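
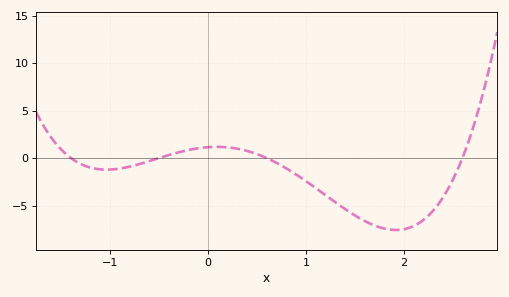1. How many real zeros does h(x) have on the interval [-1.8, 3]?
4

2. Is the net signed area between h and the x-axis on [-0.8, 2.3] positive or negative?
negative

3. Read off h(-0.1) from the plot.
1.03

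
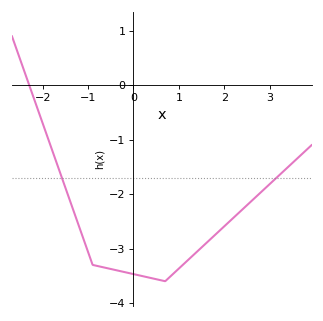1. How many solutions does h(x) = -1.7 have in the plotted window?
2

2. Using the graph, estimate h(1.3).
-3.13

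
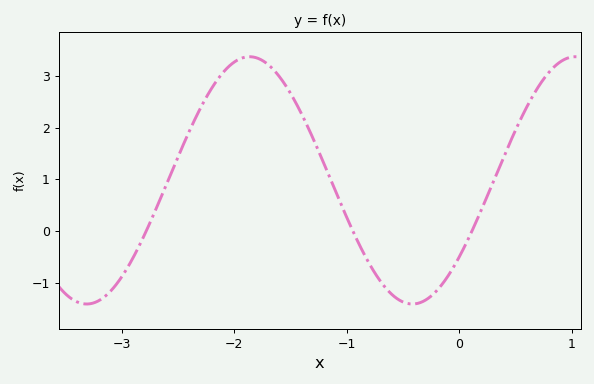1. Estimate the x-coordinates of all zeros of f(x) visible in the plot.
-2.78, -0.944, 0.114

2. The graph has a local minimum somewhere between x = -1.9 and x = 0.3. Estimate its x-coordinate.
-0.415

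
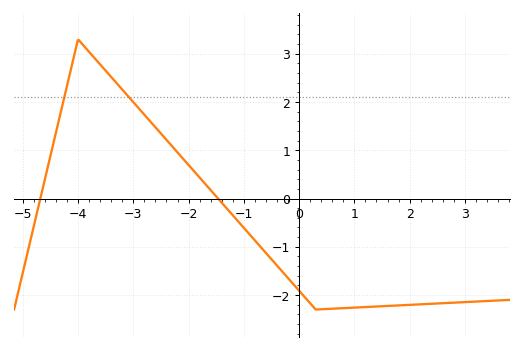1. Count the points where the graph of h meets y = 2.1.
2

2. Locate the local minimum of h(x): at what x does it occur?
0.4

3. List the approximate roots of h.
-4.6, -1.4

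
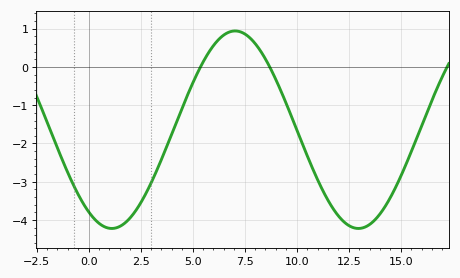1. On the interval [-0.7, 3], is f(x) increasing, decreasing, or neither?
neither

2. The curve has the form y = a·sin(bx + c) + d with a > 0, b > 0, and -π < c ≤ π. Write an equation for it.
y = 2.58sin(0.53x - 2.16) - 1.64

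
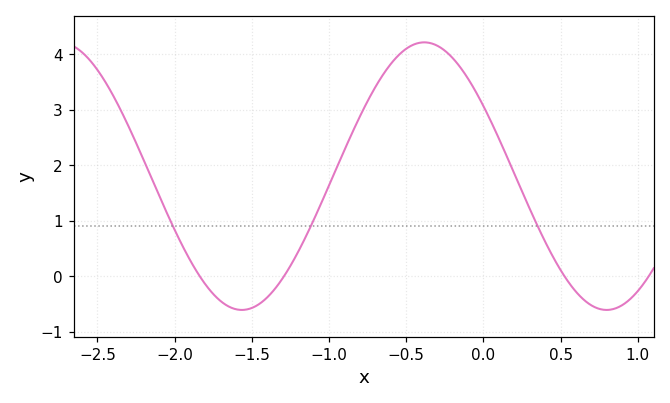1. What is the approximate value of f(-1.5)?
-0.575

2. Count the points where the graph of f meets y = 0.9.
3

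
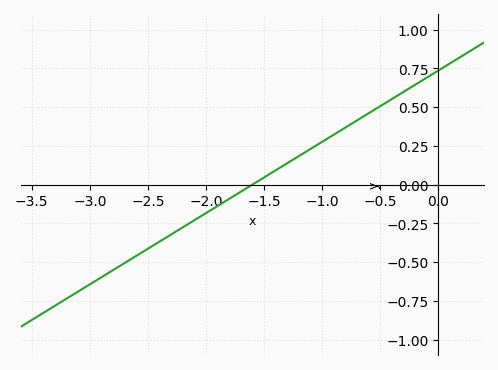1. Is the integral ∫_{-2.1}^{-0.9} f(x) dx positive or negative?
positive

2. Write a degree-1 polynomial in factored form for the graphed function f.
y = 0.46(x + 1.6)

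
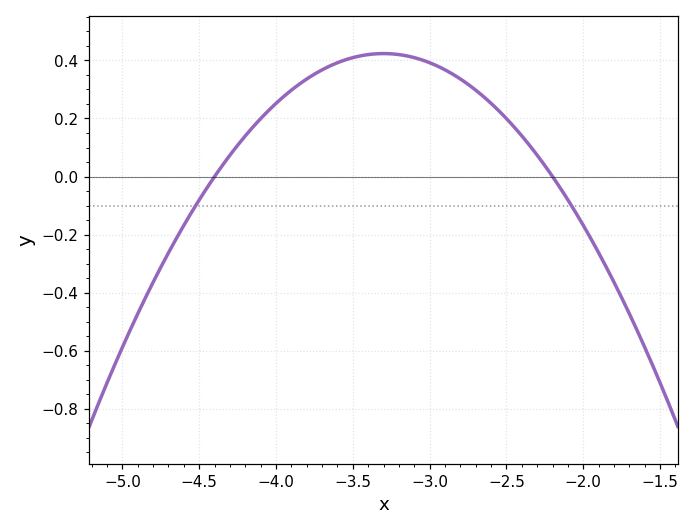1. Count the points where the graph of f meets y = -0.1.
2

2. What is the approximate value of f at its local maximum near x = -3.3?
0.424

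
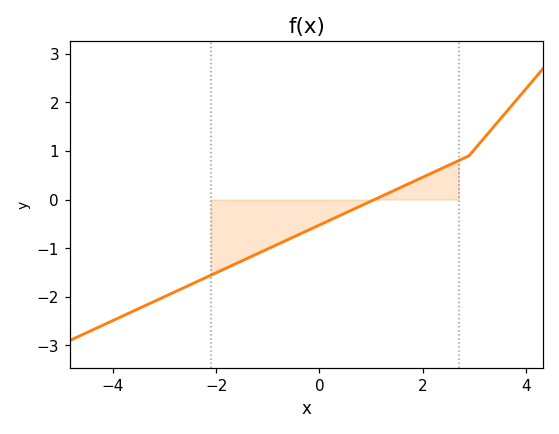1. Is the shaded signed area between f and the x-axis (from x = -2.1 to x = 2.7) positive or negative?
negative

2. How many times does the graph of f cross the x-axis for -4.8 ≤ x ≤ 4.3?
1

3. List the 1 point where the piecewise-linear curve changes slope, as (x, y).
(2.9, 0.9)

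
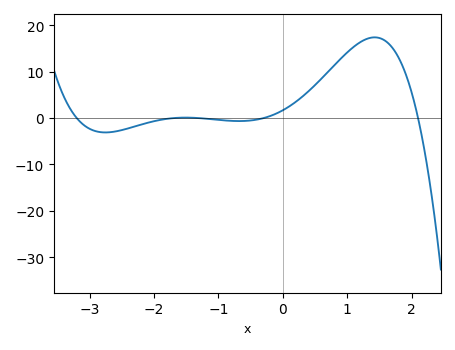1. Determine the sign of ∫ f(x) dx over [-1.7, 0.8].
positive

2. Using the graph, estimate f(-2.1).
-1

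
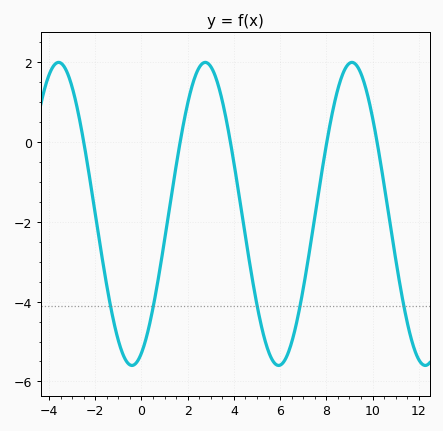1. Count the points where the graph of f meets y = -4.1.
5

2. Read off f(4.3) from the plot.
-1.6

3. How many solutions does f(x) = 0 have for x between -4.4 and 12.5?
5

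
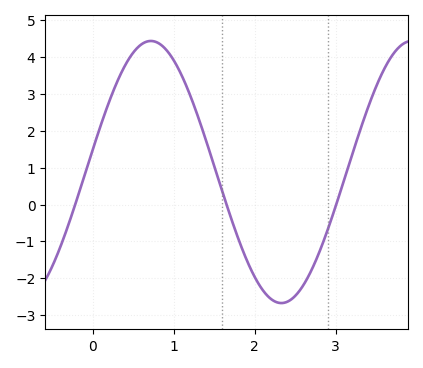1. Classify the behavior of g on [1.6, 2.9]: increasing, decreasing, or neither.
neither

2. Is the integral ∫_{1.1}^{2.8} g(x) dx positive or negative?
negative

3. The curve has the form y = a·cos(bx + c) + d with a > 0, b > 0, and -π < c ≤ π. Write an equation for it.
y = 3.55cos(1.9x - 1.4) + 0.88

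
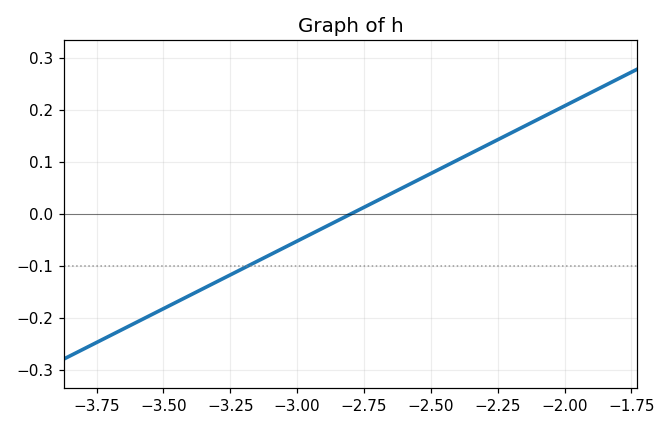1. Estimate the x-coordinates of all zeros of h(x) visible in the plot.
-2.8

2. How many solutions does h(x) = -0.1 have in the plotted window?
1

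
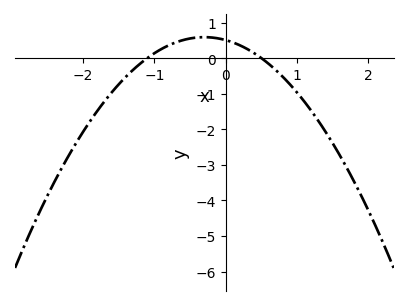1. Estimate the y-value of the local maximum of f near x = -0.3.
0.6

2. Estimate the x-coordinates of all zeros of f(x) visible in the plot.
-1.1, 0.5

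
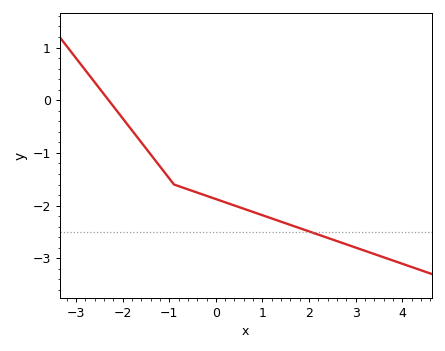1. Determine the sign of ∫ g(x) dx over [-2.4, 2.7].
negative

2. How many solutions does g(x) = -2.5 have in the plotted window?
1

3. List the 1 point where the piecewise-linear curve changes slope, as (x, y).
(-0.9, -1.6)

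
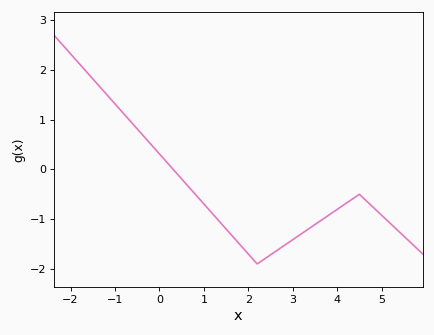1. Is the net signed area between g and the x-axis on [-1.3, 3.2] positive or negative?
negative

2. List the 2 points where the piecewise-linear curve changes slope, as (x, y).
(2.2, -1.9); (4.5, -0.5)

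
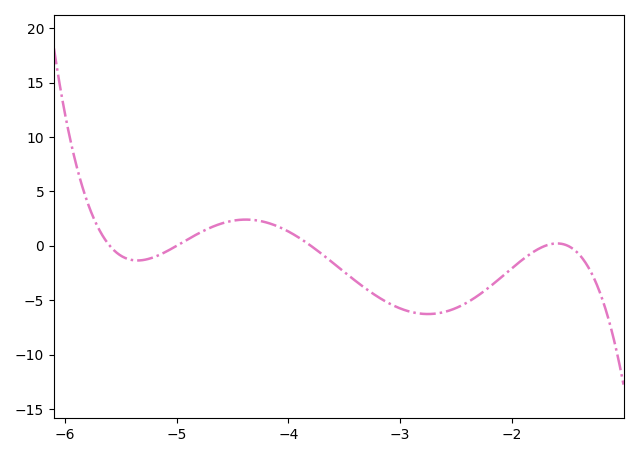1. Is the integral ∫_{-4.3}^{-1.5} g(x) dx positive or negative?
negative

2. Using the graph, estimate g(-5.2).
-1.03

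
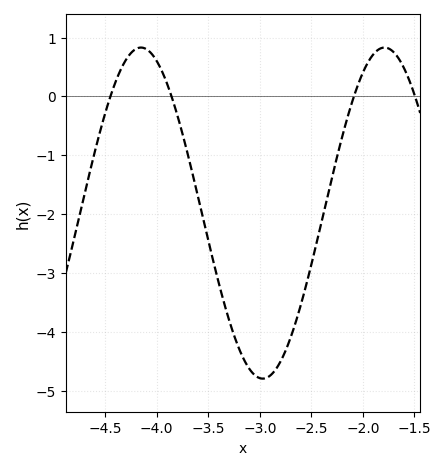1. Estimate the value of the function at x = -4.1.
0.802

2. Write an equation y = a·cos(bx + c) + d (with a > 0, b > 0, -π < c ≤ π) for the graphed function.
y = 2.81cos(2.66x - 1.52) - 1.98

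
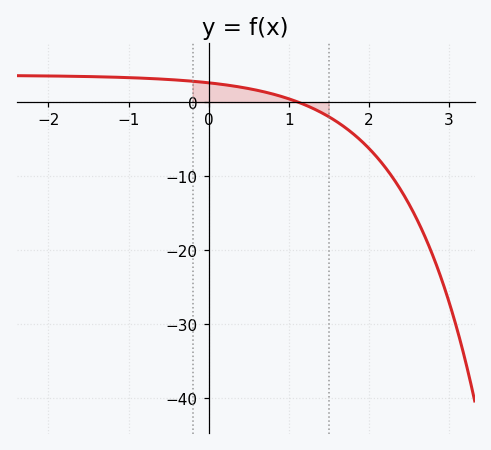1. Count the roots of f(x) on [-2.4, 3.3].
1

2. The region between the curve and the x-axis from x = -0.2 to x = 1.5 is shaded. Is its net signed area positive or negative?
positive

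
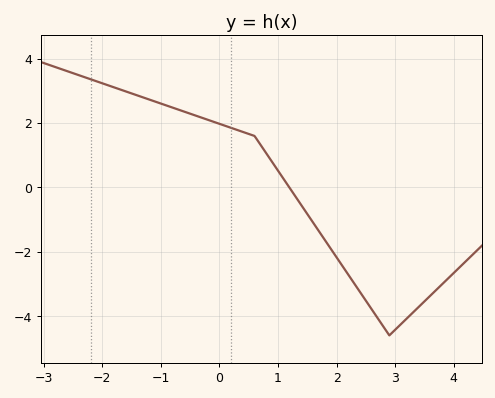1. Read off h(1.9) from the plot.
-1.9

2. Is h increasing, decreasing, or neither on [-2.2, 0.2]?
decreasing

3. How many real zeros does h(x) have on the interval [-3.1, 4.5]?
1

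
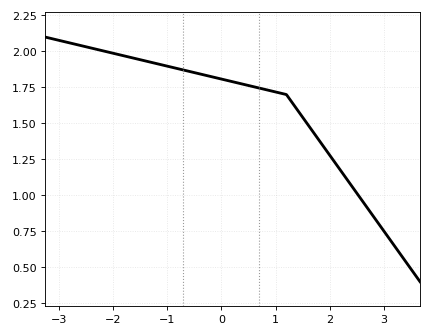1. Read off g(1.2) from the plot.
1.7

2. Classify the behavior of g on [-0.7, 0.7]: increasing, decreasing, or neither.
decreasing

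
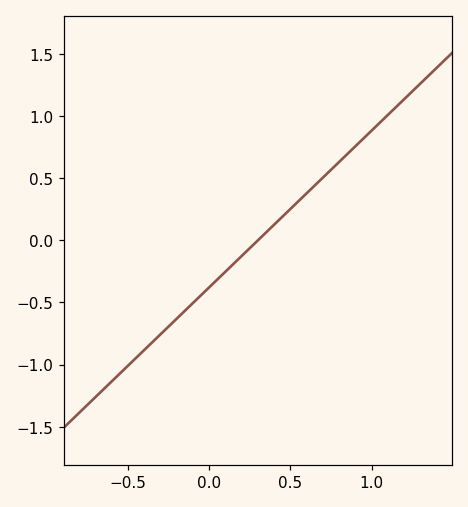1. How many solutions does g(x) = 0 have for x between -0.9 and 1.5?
1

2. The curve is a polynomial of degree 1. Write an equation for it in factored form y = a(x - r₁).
y = 1.26(x - 0.3)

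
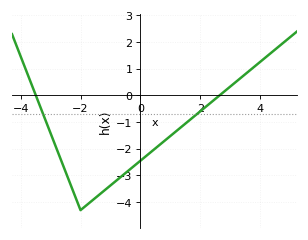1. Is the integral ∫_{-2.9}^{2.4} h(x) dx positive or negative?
negative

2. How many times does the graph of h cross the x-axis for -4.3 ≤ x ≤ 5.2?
2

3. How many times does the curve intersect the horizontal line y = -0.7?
2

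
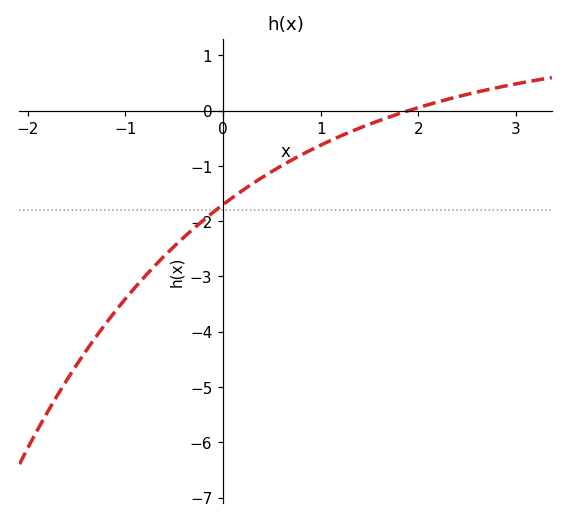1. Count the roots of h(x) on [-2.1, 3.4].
1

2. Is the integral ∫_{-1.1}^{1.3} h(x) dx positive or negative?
negative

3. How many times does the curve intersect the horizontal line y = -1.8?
1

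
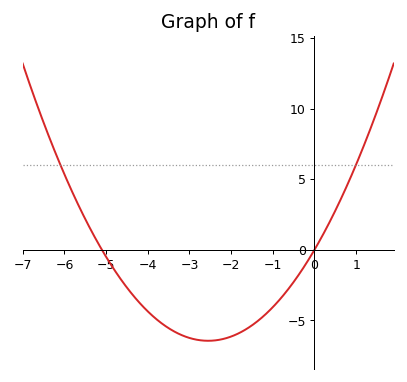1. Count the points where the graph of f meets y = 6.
2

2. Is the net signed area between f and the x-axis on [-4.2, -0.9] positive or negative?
negative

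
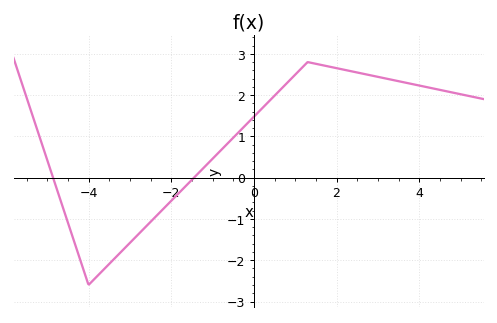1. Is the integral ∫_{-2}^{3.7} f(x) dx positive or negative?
positive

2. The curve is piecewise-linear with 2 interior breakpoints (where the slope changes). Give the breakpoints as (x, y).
(-4, -2.6); (1.3, 2.8)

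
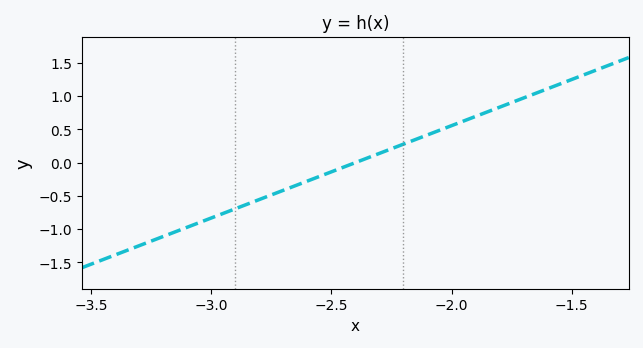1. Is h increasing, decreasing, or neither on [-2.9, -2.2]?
increasing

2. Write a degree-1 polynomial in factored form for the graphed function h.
y = 1.39(x + 2.4)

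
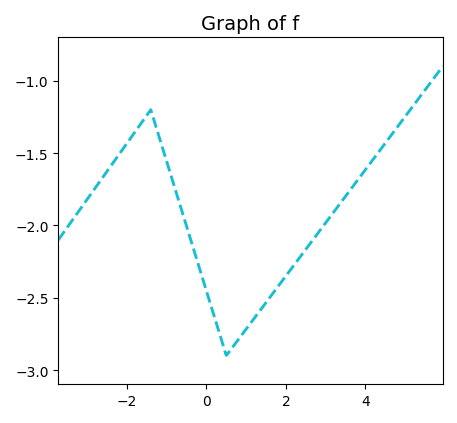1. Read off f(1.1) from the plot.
-2.68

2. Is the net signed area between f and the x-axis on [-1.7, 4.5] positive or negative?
negative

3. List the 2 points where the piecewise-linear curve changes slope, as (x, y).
(-1.4, -1.2); (0.5, -2.9)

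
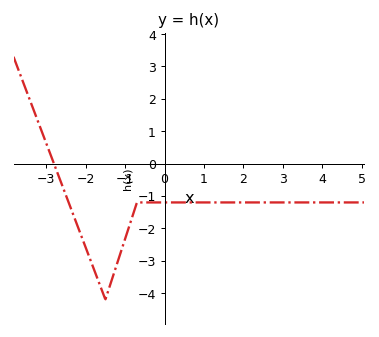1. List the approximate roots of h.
-2.8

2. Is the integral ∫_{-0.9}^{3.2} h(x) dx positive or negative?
negative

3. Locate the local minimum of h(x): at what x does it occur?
-1.5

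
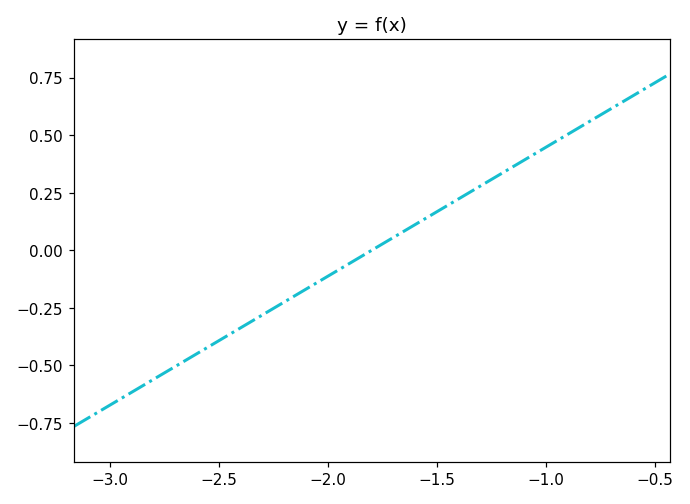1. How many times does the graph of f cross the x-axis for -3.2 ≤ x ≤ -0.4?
1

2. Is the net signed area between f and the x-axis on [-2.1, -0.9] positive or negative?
positive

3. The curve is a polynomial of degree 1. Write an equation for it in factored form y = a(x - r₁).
y = 0.56(x + 1.8)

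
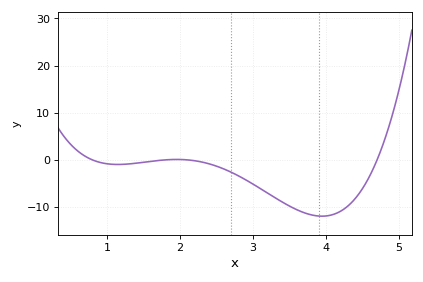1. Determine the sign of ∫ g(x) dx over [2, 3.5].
negative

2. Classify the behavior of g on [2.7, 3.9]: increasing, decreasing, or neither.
decreasing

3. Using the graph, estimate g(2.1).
0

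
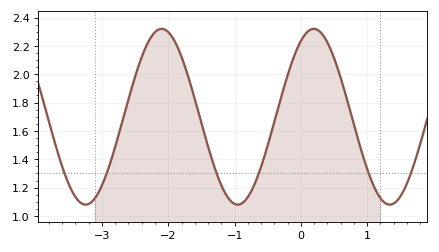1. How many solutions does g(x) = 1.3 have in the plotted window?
6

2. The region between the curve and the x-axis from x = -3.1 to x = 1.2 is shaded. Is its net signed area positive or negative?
positive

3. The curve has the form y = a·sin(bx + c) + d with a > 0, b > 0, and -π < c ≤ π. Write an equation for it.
y = 0.62sin(2.7x + 1) + 1.7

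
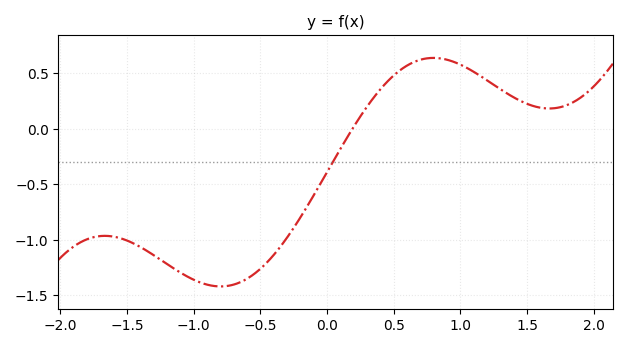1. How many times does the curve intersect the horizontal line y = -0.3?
1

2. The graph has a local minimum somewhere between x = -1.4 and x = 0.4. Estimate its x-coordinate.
-0.798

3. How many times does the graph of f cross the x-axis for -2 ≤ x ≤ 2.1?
1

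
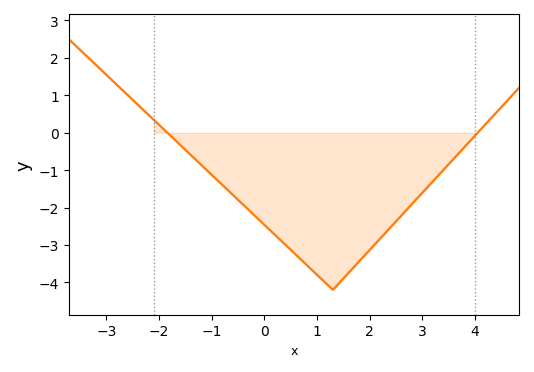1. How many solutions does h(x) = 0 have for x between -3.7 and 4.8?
2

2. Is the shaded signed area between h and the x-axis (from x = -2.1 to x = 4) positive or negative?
negative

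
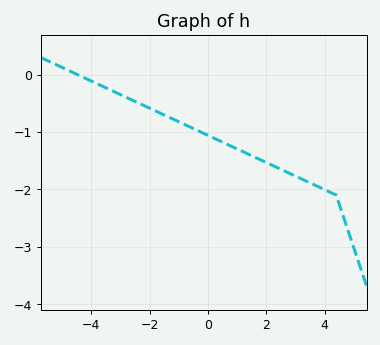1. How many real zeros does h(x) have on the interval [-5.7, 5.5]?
1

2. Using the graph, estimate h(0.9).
-1.3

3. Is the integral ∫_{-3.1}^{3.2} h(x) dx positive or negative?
negative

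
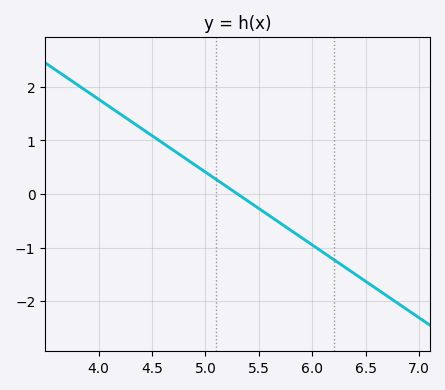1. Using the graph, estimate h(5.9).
-0.816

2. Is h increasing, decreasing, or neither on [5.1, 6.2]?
decreasing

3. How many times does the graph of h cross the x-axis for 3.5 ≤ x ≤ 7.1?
1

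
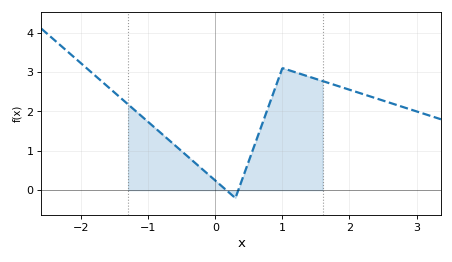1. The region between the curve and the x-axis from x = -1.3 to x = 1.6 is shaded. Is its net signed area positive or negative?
positive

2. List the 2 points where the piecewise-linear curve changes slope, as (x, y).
(0.3, -0.2); (1, 3.1)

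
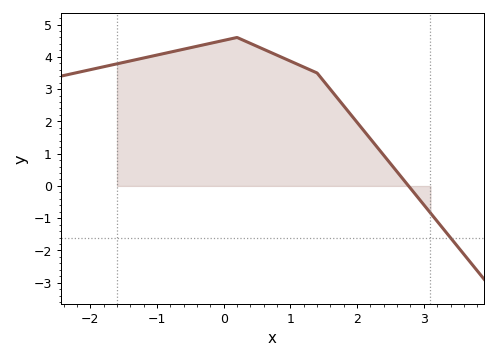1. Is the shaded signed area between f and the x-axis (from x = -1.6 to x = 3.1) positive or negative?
positive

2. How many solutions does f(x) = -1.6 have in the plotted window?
1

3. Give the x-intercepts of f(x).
2.8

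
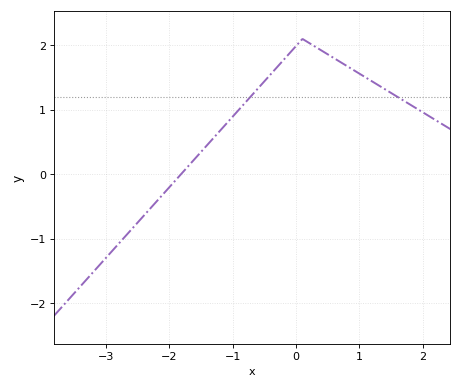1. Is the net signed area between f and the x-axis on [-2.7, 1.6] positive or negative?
positive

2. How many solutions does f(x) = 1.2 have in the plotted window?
2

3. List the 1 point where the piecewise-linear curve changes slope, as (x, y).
(0.1, 2.1)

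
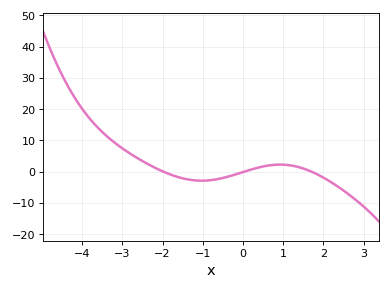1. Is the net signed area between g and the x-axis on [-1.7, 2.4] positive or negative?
negative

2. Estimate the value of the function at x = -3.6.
13.9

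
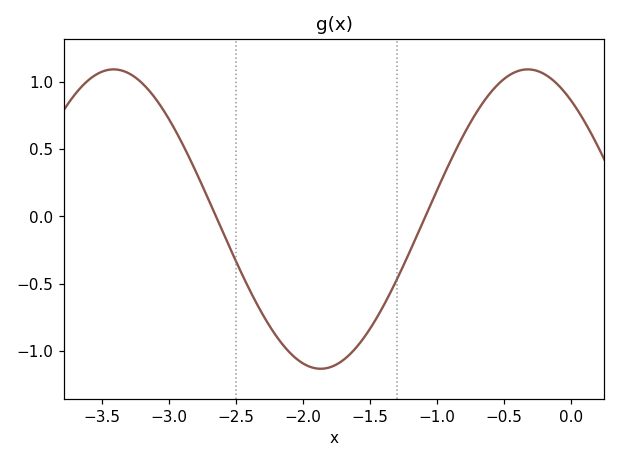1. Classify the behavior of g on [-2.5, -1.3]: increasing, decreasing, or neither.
neither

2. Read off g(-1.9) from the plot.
-1.13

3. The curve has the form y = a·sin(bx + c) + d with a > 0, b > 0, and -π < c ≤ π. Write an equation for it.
y = 1.11sin(2.03x + 2.22) - 0.02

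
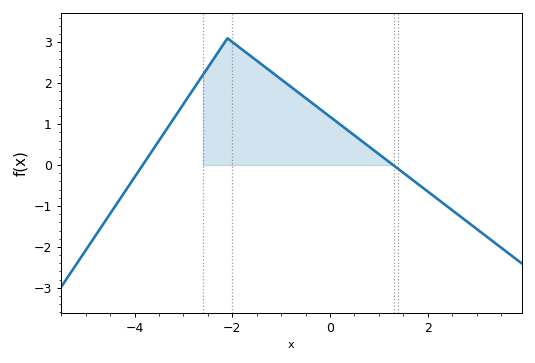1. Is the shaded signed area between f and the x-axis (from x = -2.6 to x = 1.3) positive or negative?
positive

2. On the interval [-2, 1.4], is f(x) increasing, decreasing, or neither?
decreasing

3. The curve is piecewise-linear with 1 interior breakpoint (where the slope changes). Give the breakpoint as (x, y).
(-2.1, 3.1)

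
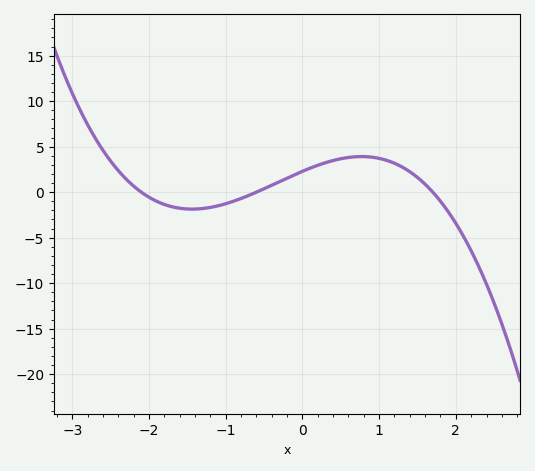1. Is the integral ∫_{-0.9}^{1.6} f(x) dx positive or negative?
positive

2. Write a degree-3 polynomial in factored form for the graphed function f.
y = -1.07(x + 2.1)(x + 0.6)(x - 1.7)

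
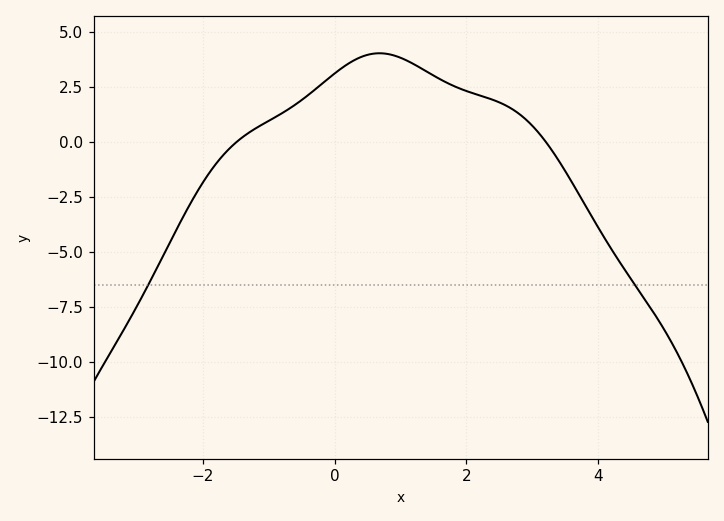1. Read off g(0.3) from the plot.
3.8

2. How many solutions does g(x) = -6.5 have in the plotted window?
2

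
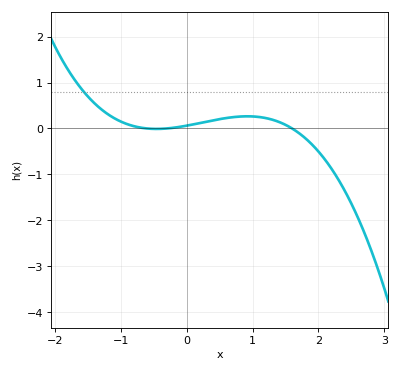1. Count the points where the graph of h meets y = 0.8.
1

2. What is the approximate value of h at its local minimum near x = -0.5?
-0.01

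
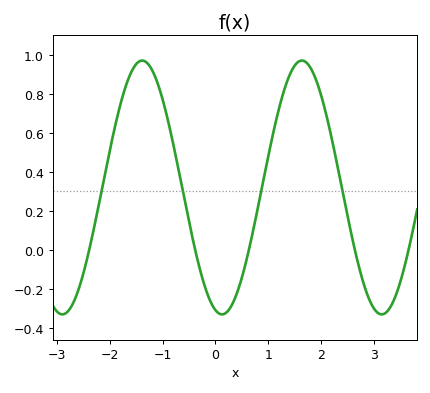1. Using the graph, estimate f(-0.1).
-0.26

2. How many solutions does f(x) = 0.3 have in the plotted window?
4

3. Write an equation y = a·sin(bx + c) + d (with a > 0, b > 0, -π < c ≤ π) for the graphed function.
y = 0.65sin(2.08x - 1.83) + 0.32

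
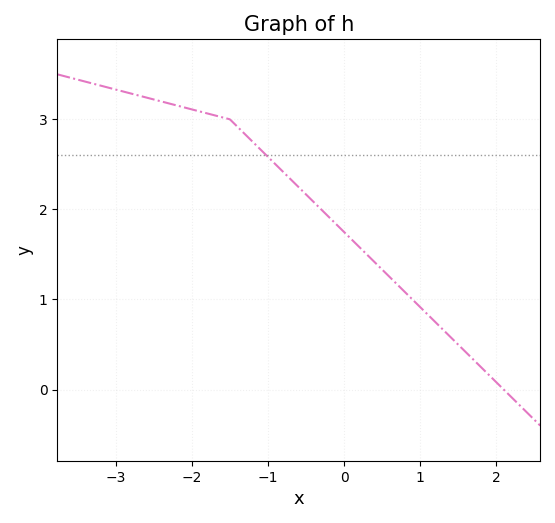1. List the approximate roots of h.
2.1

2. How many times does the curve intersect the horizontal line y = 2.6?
1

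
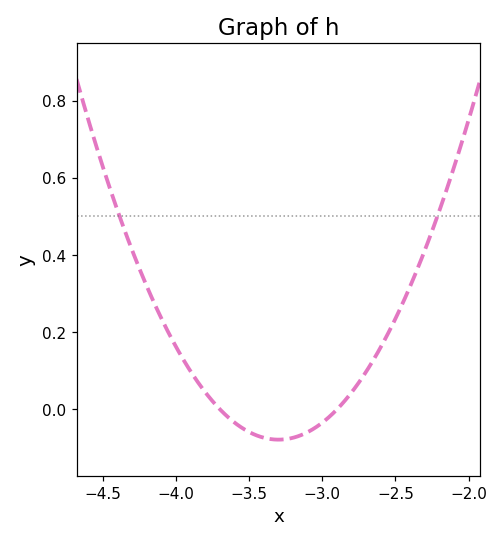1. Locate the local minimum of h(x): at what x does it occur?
-3.3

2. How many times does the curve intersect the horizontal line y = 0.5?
2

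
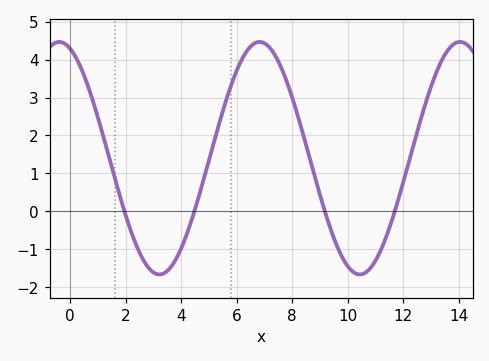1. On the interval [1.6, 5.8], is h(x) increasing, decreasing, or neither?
neither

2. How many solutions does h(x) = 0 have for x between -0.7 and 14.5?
4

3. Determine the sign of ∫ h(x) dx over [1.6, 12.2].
positive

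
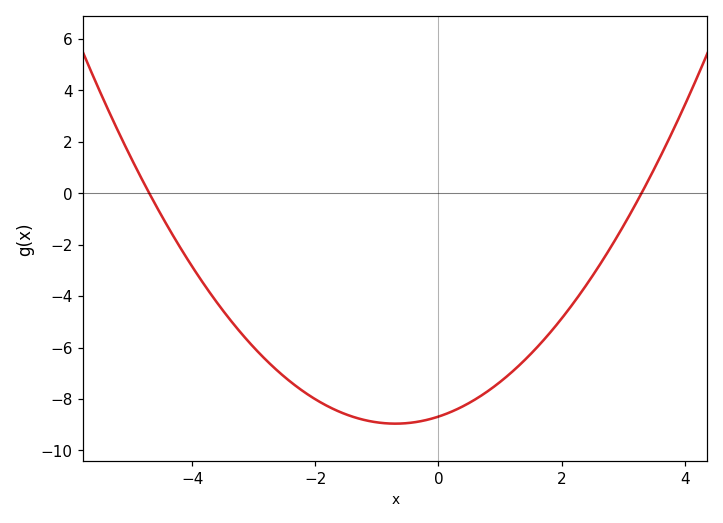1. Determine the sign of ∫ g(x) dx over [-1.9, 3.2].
negative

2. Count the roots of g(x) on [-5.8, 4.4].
2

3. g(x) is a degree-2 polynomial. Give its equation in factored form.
y = 0.56(x + 4.7)(x - 3.3)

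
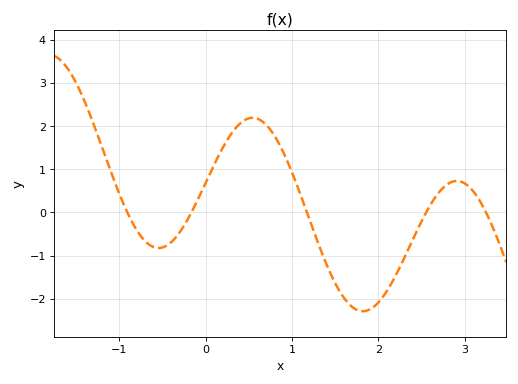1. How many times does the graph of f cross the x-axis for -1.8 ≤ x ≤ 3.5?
5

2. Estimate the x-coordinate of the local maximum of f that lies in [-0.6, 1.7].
0.5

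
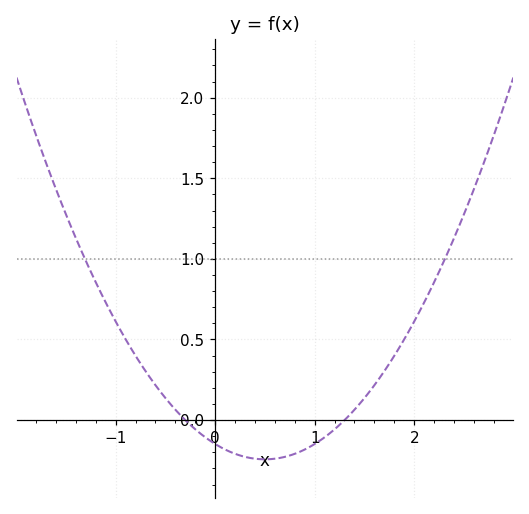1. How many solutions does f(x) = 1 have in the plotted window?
2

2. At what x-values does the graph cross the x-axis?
-0.3, 1.3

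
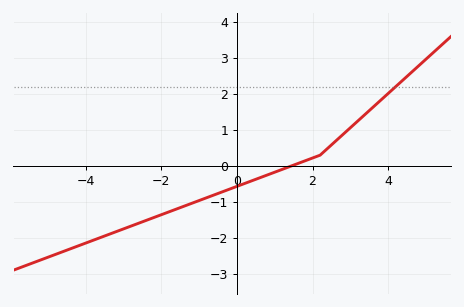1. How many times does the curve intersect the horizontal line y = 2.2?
1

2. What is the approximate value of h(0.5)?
-0.371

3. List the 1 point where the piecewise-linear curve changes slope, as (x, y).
(2.2, 0.3)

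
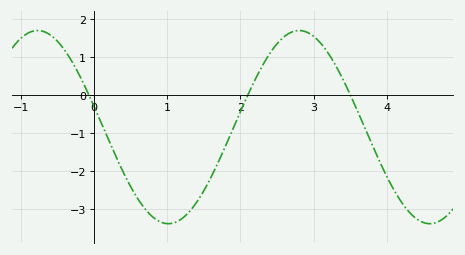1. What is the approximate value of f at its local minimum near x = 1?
-3.4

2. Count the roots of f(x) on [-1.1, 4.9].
3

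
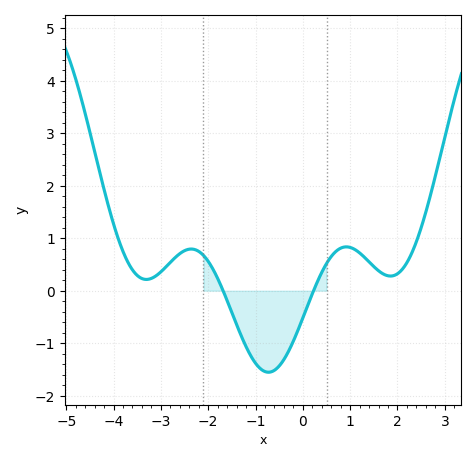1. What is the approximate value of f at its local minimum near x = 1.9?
0.279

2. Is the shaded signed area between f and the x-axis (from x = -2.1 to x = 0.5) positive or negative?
negative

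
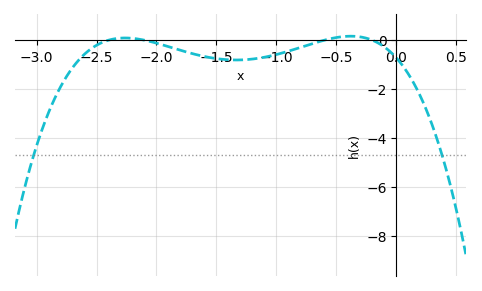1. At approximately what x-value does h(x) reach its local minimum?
-1.3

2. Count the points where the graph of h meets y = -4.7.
2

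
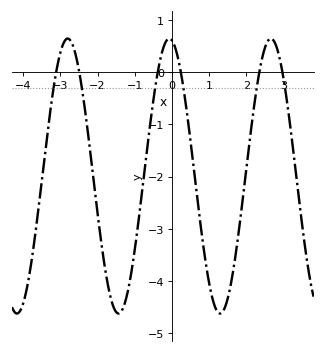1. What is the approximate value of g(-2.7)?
0.6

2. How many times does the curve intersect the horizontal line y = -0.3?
6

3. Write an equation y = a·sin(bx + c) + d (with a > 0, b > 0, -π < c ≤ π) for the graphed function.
y = 2.64sin(2.3x + 1.7) - 1.99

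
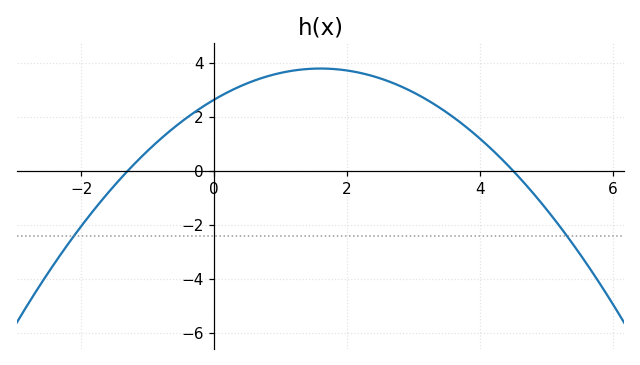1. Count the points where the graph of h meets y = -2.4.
2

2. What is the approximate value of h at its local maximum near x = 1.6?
3.8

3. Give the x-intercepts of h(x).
-1.4, 4.6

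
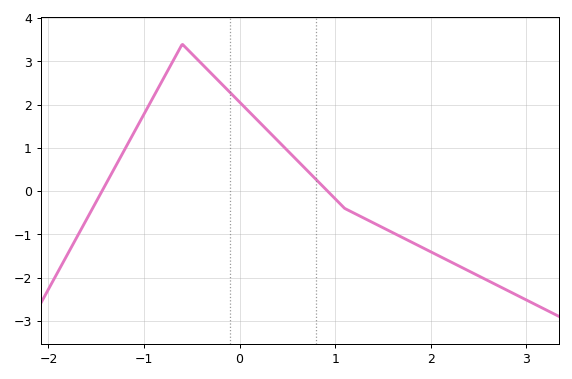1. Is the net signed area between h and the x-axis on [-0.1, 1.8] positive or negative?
positive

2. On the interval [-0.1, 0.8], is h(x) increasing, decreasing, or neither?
decreasing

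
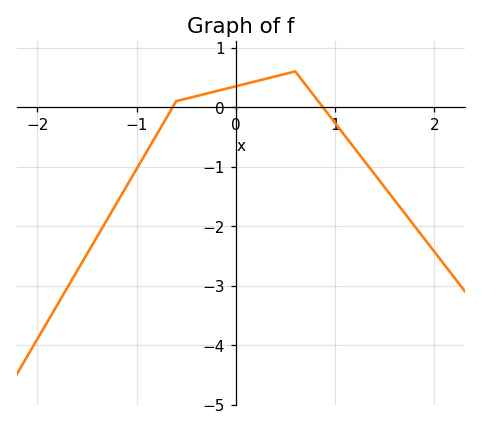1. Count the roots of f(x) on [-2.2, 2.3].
2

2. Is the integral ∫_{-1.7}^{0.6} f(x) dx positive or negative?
negative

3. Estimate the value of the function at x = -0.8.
-0.472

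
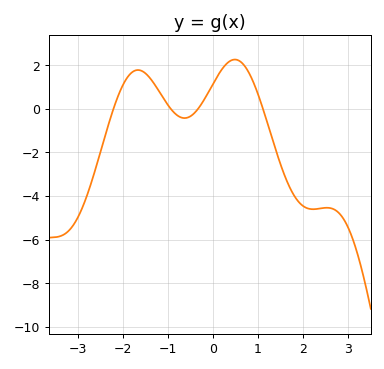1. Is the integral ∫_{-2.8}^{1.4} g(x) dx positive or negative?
positive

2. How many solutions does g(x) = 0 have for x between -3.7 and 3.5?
4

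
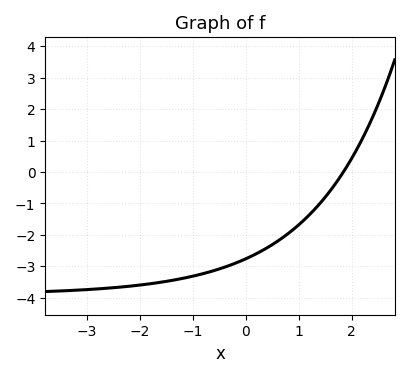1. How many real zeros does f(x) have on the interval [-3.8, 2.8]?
1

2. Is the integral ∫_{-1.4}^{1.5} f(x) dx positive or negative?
negative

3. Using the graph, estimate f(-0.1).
-2.83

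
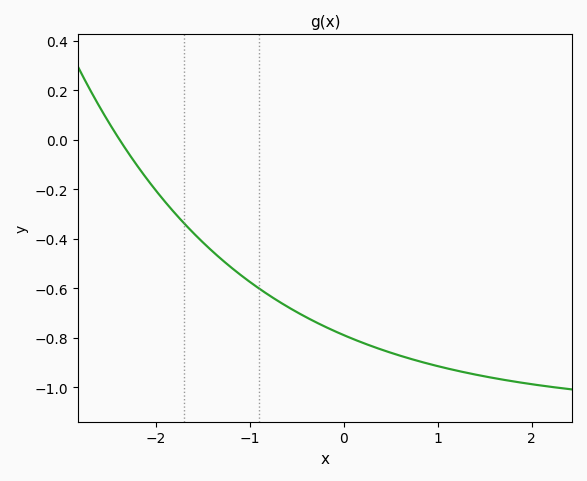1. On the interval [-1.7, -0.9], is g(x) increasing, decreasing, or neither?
decreasing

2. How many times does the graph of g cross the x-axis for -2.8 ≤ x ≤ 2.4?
1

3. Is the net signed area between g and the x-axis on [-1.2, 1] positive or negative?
negative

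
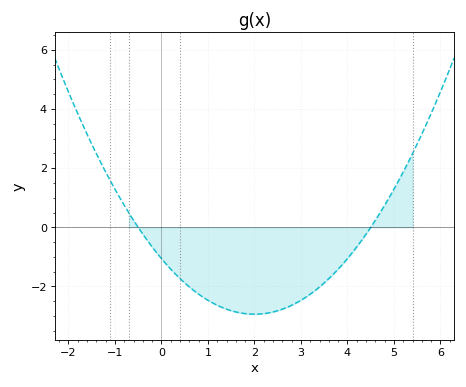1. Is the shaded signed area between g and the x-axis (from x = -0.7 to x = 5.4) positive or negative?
negative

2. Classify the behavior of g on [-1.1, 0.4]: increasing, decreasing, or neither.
decreasing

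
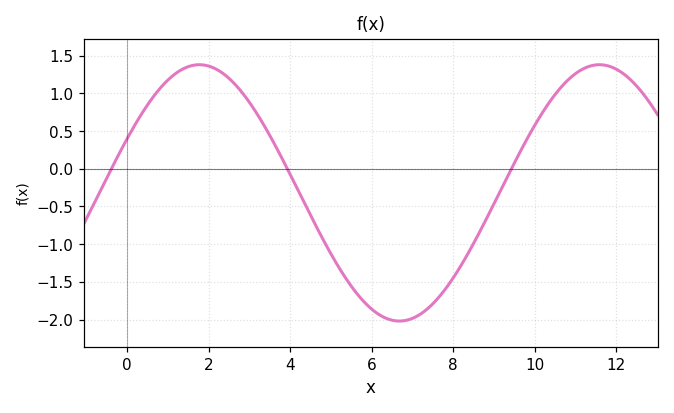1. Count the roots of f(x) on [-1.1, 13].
3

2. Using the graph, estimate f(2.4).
1.24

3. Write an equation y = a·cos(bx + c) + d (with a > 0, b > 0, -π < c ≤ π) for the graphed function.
y = 1.7cos(0.64x - 1.13) - 0.32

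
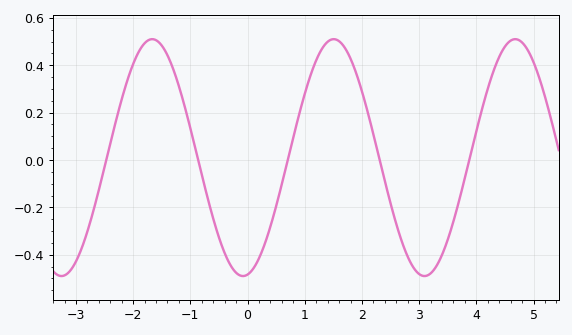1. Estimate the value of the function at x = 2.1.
0.2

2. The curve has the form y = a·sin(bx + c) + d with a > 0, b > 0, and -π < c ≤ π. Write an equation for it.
y = 0.5sin(2x - 1.4) + 0.01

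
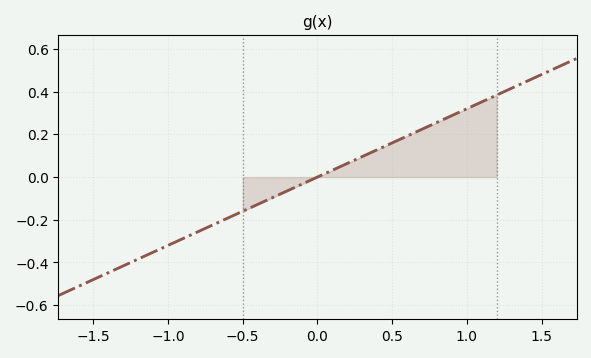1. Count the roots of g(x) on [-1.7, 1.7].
1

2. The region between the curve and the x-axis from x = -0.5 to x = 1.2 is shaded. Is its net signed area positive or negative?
positive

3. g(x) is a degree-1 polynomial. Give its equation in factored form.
y = 0.32(x - 0)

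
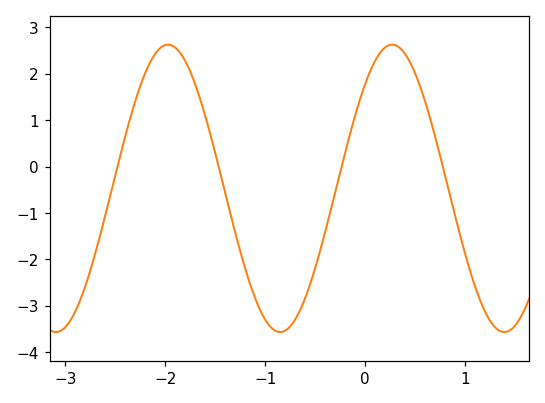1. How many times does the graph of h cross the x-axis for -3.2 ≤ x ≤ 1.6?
4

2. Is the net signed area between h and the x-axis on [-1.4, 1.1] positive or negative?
negative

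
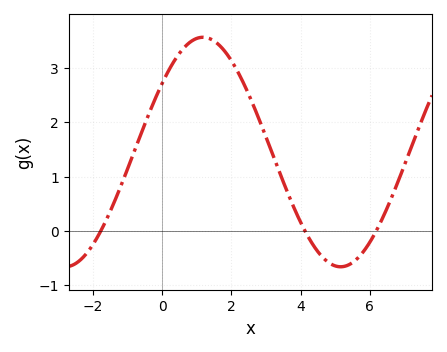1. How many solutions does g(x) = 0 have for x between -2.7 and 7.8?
3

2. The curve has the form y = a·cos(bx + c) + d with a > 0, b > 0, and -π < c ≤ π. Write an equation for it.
y = 2.11cos(0.79x - 0.93) + 1.45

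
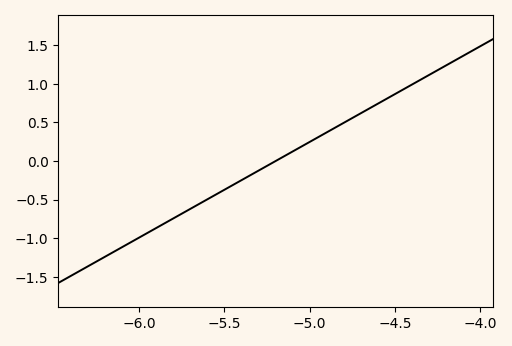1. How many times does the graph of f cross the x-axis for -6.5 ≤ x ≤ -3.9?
1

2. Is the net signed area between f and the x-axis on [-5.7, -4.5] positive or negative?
positive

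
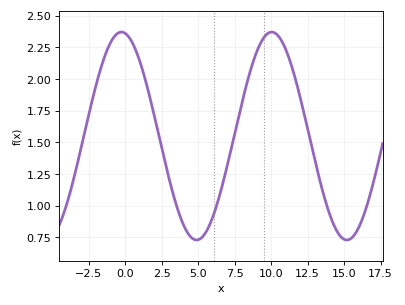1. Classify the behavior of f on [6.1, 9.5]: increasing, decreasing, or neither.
increasing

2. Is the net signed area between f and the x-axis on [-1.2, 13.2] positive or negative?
positive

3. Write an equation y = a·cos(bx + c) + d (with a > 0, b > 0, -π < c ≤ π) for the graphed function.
y = 0.82cos(0.61x + 0.16) + 1.55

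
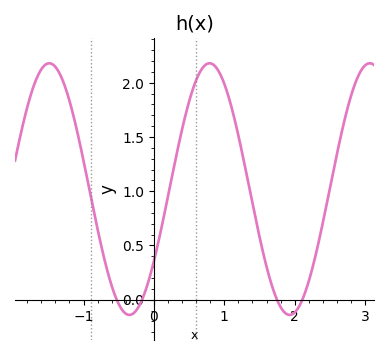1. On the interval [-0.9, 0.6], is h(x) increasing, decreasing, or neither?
neither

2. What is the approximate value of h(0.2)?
0.95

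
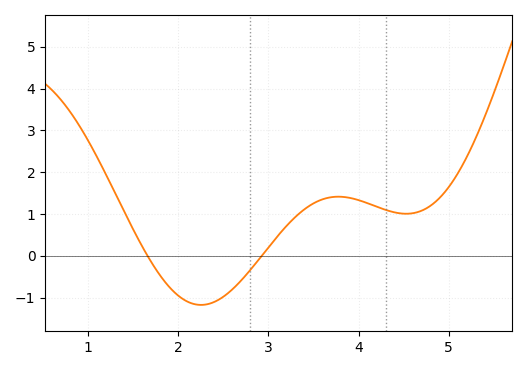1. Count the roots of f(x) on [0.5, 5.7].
2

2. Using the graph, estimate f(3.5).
1.3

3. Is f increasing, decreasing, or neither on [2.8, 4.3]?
neither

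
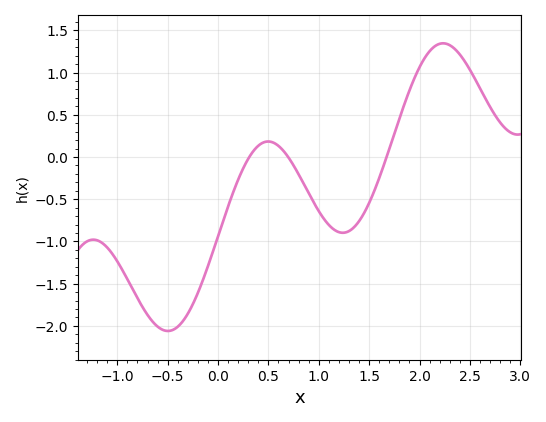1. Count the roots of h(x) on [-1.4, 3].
3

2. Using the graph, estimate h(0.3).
0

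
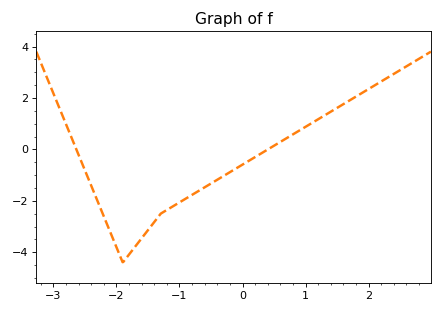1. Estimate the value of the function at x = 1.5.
1.61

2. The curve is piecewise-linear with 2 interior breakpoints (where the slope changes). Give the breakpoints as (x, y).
(-1.9, -4.4); (-1.3, -2.5)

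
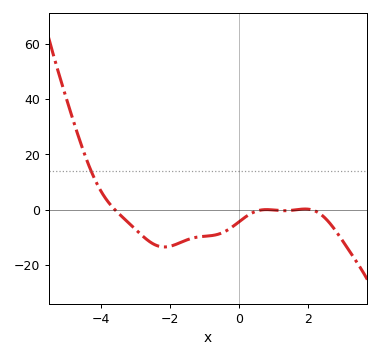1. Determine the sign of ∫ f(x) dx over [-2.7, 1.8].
negative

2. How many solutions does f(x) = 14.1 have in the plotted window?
1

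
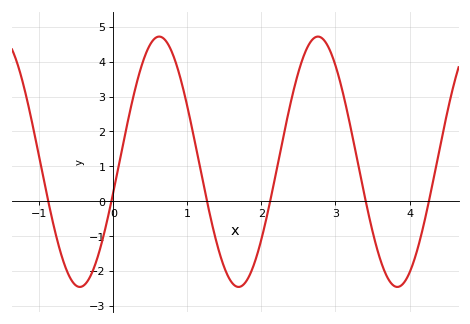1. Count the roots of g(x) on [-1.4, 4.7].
6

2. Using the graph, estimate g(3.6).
-1.64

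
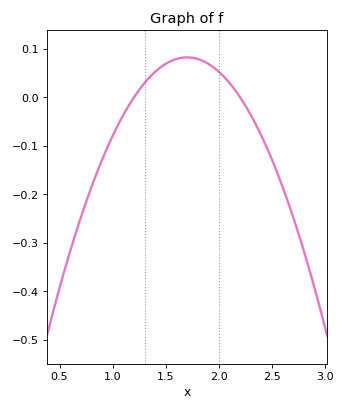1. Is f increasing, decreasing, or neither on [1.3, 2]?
neither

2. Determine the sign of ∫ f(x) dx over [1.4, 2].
positive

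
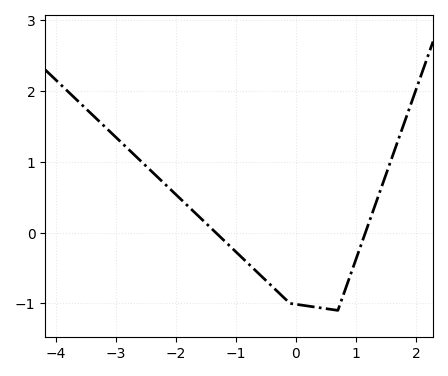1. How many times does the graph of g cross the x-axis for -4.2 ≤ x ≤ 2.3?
2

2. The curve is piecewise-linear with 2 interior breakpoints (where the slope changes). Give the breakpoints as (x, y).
(-0.1, -1); (0.7, -1.1)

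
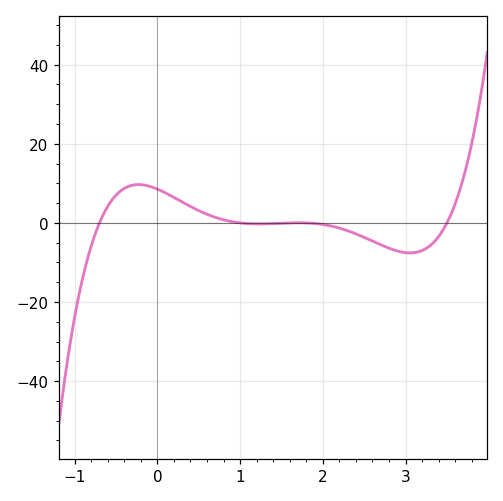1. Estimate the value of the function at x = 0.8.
0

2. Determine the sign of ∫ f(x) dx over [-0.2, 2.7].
positive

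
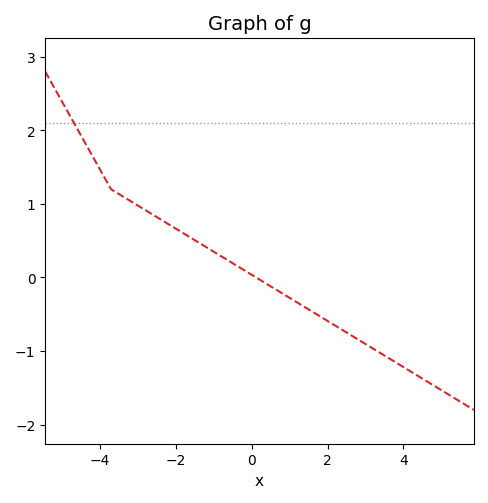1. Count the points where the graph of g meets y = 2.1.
1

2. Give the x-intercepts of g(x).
0.2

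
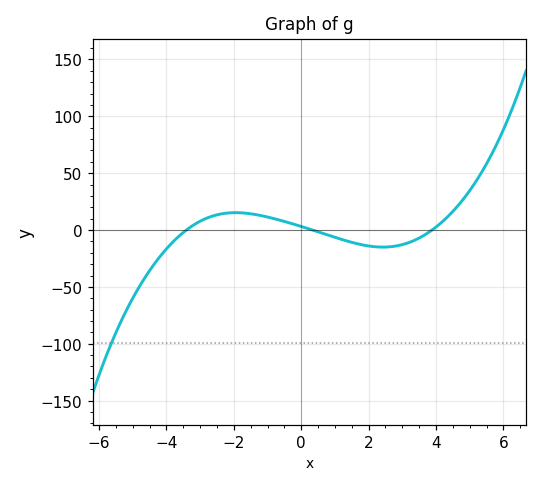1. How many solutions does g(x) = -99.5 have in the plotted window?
1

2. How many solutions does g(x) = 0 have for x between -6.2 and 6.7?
3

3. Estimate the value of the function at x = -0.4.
5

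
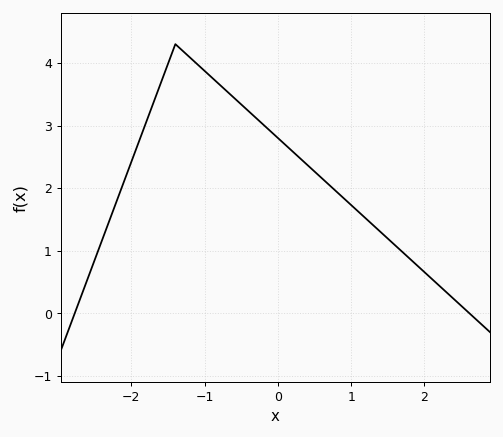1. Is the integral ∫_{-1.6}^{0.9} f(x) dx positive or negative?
positive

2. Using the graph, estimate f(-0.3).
3.12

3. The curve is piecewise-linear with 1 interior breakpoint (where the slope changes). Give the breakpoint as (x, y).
(-1.4, 4.3)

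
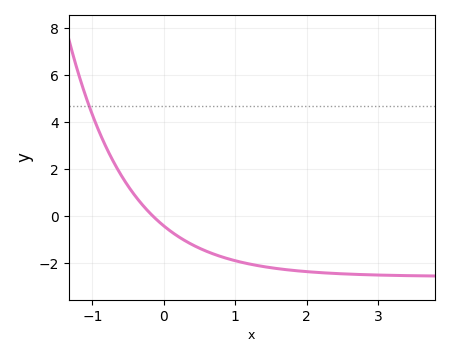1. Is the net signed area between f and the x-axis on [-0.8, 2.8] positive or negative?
negative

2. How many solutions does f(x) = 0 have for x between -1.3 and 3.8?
1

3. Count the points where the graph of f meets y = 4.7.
1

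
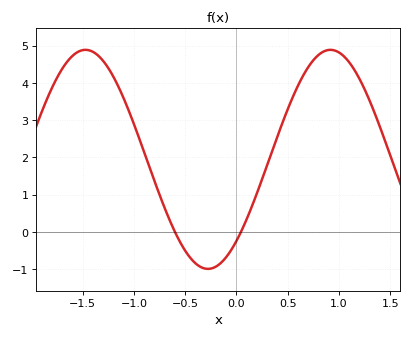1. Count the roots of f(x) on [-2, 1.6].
2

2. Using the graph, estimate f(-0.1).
-0.7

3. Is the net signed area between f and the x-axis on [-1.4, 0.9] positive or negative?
positive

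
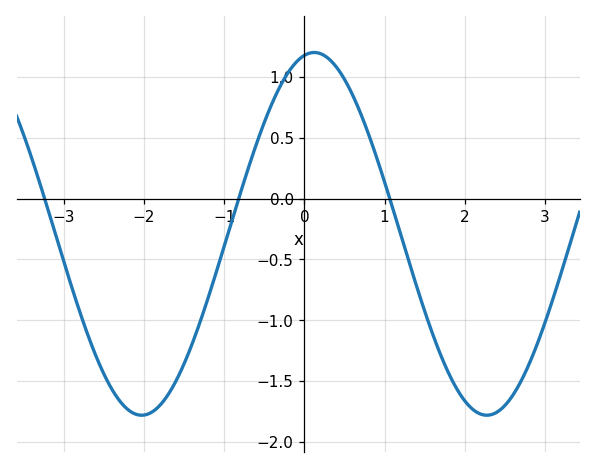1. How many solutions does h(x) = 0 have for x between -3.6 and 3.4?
3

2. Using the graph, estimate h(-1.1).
-0.608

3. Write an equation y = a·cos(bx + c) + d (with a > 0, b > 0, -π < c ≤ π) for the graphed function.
y = 1.49cos(1.46x - 0.18) - 0.29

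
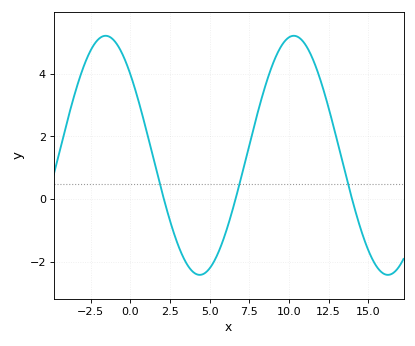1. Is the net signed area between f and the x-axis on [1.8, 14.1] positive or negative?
positive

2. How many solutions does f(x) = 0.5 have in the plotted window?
3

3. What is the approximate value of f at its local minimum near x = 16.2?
-2.4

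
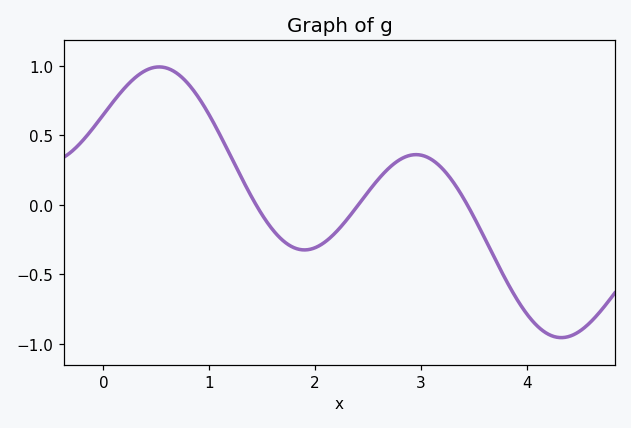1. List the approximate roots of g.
1.4, 2.4, 3.4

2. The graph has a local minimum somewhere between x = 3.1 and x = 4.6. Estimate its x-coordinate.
4.3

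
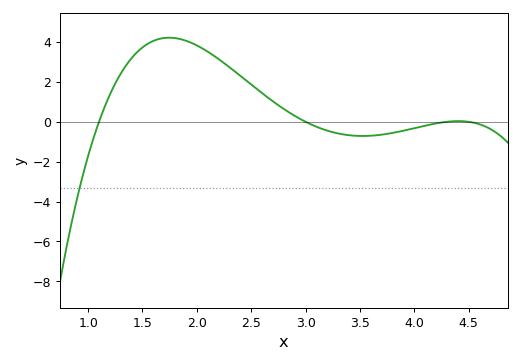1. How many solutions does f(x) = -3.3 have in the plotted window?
1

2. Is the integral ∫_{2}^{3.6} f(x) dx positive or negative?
positive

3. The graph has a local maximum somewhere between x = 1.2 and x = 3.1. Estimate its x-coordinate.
1.7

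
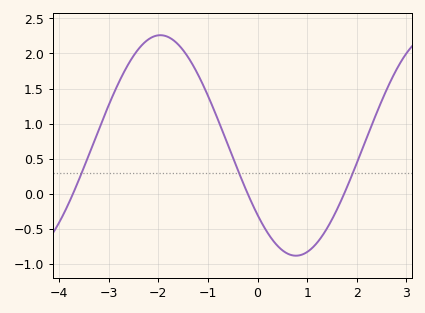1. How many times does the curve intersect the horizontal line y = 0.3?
3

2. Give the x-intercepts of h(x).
-3.72, -0.196, 1.74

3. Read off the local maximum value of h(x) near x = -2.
2.26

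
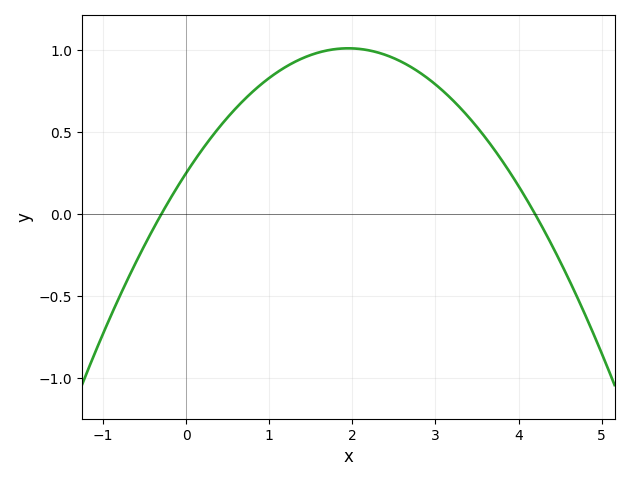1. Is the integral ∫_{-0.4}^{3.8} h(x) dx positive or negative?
positive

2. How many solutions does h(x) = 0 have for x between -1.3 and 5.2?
2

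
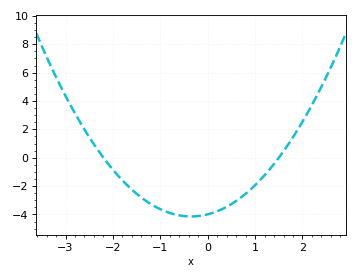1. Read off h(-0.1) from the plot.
-4.07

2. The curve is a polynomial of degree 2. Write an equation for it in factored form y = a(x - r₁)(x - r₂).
y = 1.21(x + 2.2)(x - 1.5)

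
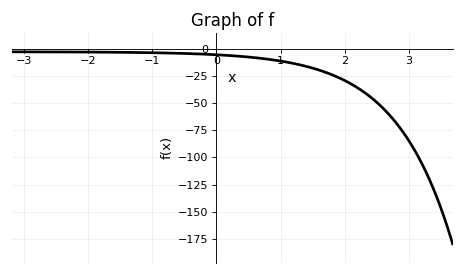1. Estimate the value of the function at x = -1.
-3.78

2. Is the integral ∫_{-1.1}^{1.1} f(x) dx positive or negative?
negative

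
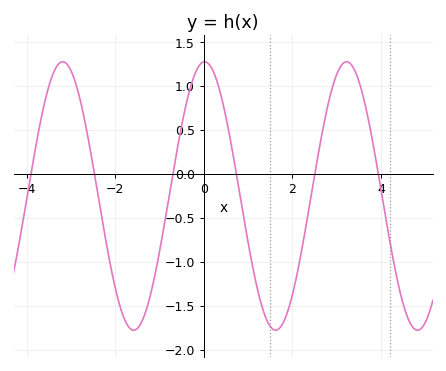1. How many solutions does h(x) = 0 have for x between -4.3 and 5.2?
6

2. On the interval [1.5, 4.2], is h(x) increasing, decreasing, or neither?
neither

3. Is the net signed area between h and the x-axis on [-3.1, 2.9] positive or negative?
negative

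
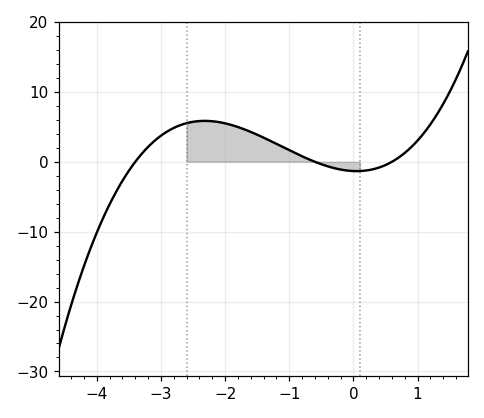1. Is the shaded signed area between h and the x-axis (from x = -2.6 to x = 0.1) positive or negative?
positive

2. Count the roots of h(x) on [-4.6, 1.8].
3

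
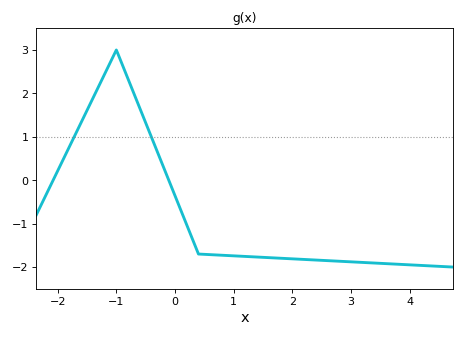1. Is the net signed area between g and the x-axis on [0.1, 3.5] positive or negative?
negative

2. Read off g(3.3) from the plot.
-1.9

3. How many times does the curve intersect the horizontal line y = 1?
2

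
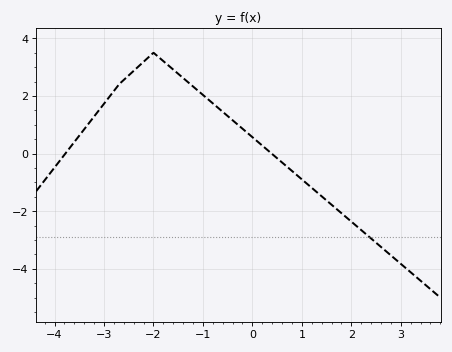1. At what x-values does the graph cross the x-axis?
-3.8, 0.4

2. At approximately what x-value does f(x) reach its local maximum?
-2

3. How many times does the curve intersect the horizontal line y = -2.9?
1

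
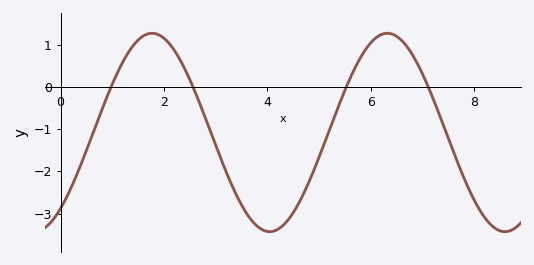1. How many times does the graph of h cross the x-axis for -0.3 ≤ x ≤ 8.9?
4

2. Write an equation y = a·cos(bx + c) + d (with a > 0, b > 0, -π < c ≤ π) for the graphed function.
y = 2.35cos(1.38x - 2.44) - 1.08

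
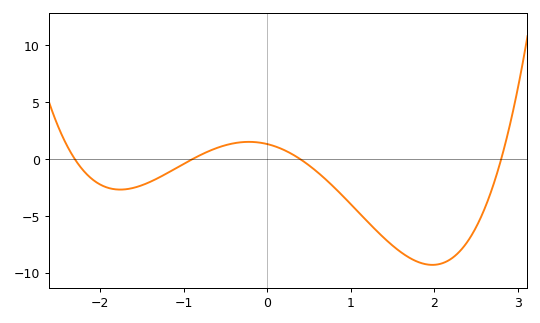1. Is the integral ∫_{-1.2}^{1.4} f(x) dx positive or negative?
negative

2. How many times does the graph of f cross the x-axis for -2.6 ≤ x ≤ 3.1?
4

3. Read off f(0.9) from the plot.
-3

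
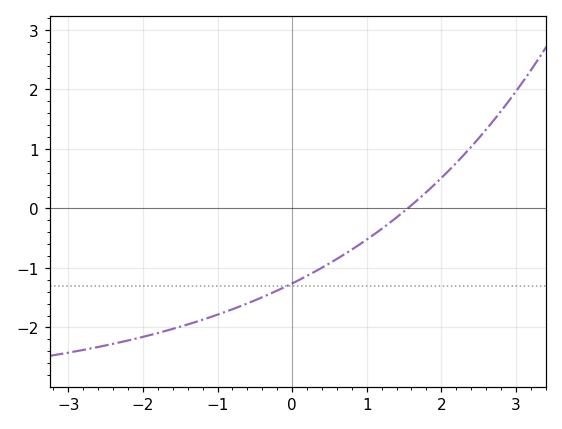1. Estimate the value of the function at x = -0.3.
-1.4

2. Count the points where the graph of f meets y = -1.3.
1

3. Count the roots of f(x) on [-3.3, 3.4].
1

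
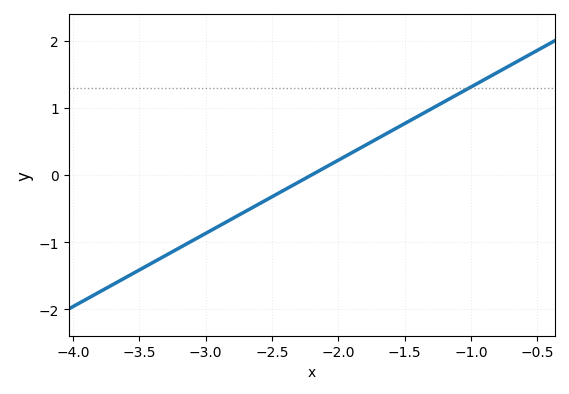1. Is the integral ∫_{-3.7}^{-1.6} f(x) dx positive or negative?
negative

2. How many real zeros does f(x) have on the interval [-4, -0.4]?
1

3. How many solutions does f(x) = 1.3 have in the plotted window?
1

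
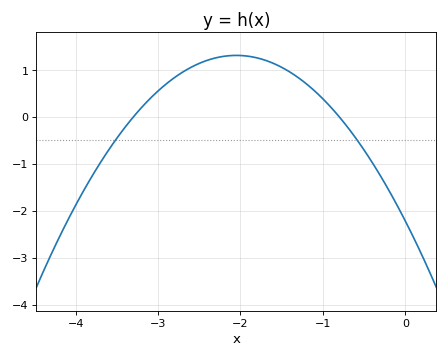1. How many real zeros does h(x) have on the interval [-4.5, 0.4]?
2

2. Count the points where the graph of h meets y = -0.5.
2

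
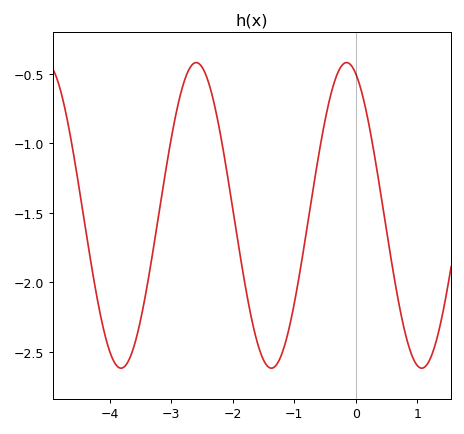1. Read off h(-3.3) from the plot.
-1.79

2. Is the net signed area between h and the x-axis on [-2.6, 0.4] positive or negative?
negative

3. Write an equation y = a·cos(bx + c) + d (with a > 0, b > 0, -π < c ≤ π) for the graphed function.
y = 1.1cos(2.57x + 0.38) - 1.52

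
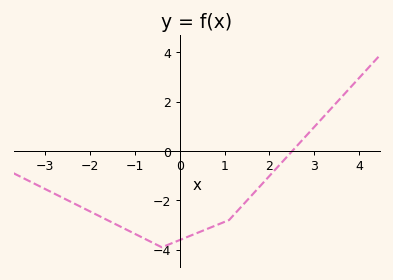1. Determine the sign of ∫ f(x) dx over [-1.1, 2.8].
negative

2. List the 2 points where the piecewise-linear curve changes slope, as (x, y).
(-0.4, -3.9); (1.1, -2.8)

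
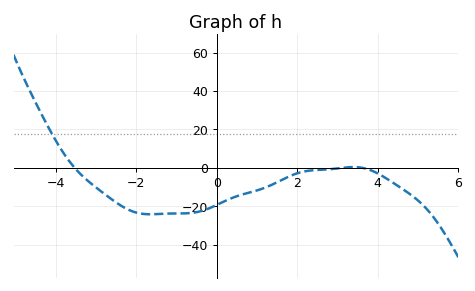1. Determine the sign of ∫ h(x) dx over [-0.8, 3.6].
negative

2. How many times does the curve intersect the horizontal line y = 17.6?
1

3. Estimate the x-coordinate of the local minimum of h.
-1.6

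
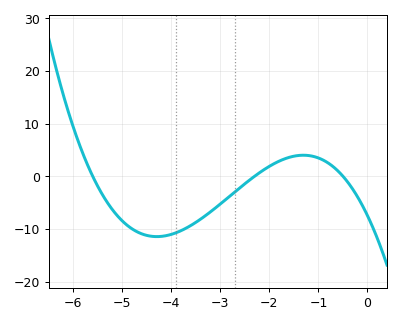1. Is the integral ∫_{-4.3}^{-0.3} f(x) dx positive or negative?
negative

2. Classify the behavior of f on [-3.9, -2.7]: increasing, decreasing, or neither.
increasing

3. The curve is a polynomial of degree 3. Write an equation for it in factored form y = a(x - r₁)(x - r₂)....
y = -1.16(x + 5.6)(x + 2.3)(x + 0.5)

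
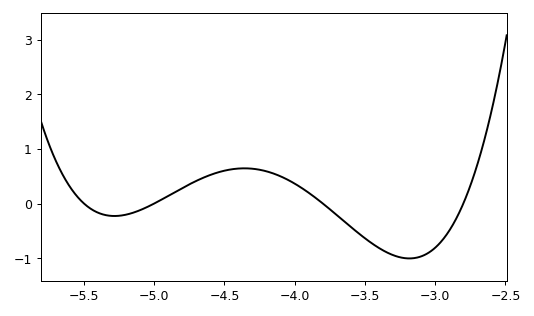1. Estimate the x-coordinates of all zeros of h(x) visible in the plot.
-5.5, -5, -3.8, -2.8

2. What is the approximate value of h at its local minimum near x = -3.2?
-1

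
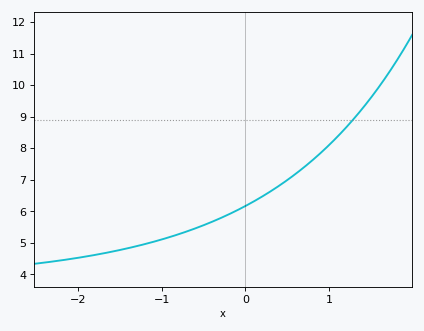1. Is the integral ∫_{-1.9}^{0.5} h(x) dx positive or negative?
positive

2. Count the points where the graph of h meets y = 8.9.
1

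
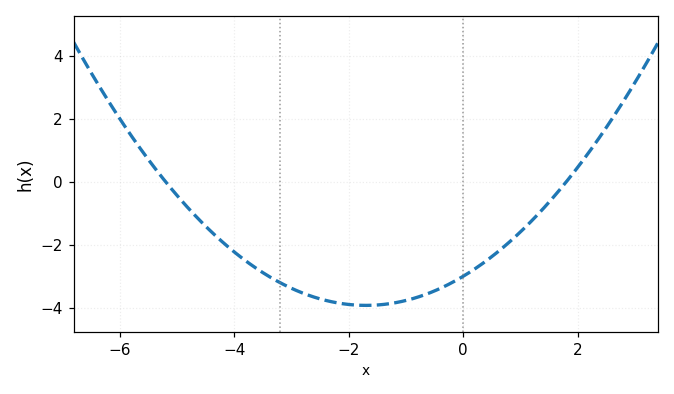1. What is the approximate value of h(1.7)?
-0.2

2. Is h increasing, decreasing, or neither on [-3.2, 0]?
neither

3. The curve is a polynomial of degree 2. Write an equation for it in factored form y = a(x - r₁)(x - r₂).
y = 0.32(x + 5.2)(x - 1.8)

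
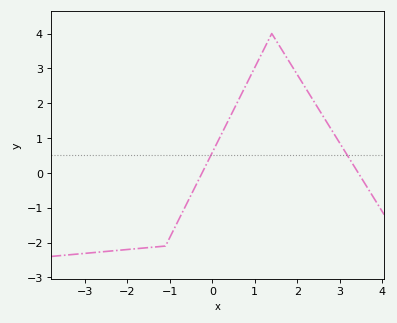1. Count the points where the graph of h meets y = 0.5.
2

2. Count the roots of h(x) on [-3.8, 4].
2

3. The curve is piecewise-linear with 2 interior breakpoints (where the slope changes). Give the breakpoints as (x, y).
(-1.1, -2.1); (1.4, 4)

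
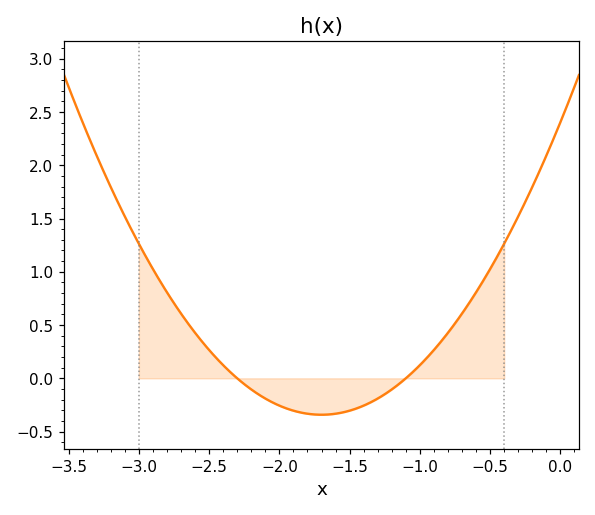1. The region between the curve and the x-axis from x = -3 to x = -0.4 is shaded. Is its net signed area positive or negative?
positive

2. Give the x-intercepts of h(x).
-2.3, -1.1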